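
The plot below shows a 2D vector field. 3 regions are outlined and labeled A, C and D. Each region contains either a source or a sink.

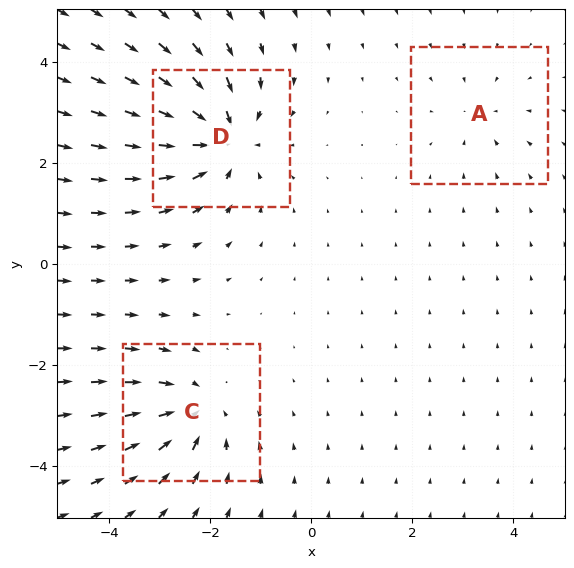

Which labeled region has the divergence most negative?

D

Divergence at each region's feature centre — A: about -2, C: about -4, D: about -5. Region D is most negative.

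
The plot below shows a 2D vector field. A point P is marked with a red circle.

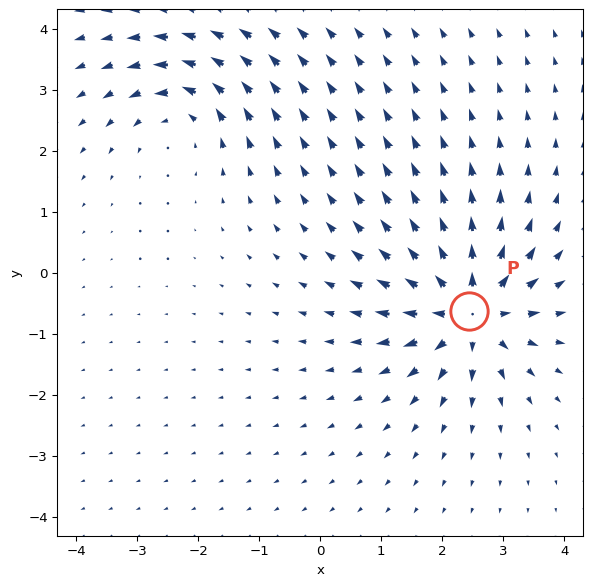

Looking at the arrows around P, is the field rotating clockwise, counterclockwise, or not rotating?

not rotating

Near P at (2.4, -0.6) the arrows show no circulation. The curl there is ≈0.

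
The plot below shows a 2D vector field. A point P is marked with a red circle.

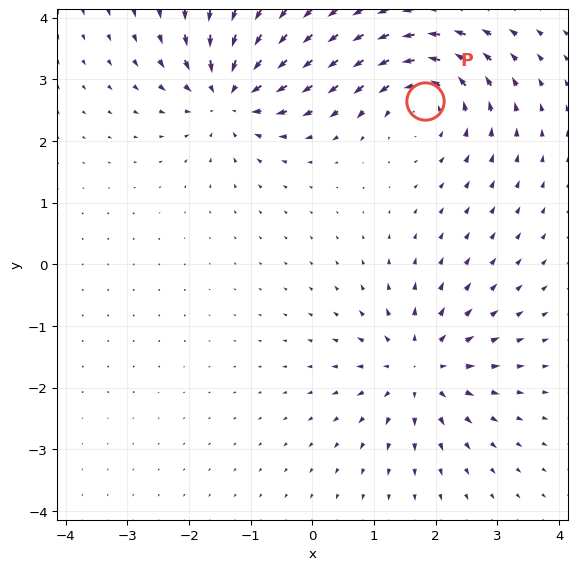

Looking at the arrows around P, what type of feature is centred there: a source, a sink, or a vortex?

At P (1.8, 2.6) the arrows circulate counterclockwise. Divergence ≈0, curl about +4 — near-zero divergence with nonzero curl is a vortex.

vortex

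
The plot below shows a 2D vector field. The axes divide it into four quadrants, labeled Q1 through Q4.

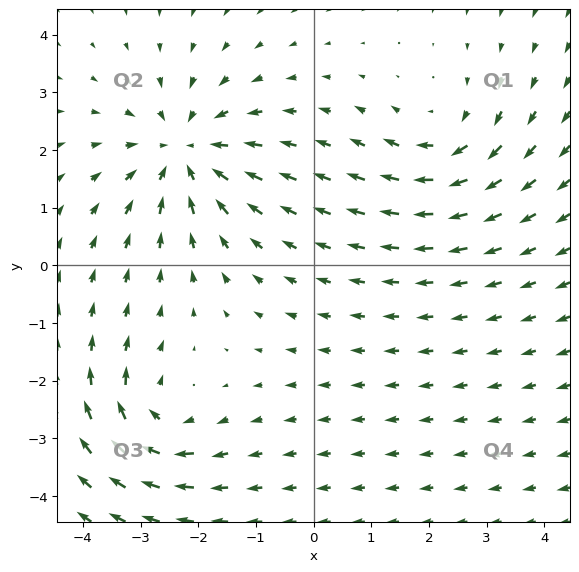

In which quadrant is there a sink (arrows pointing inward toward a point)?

The sink sits at approximately (-2.2, 2.0), which lies in quadrant Q2. The divergence there is about -4, negative as expected for a sink.

Q2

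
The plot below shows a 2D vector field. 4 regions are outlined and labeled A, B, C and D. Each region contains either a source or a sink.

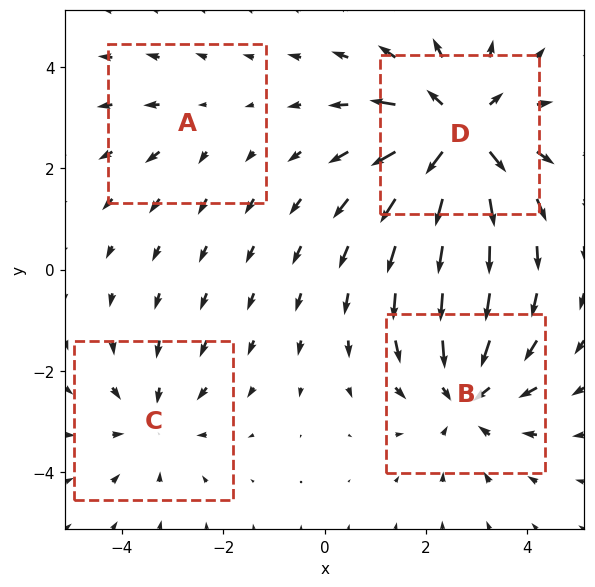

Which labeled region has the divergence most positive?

Divergence at each region's feature centre — A: about +2, B: about -4, C: about -3, D: about +6. Region D is most positive.

D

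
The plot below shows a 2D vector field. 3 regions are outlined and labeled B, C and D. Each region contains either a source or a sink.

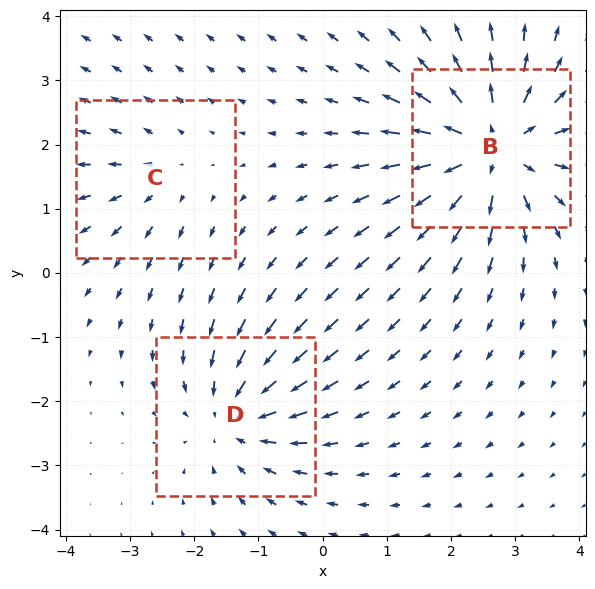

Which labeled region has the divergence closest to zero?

C

Divergence at each region's feature centre — B: about +5, C: about +2, D: about -3. Region C is closest to zero.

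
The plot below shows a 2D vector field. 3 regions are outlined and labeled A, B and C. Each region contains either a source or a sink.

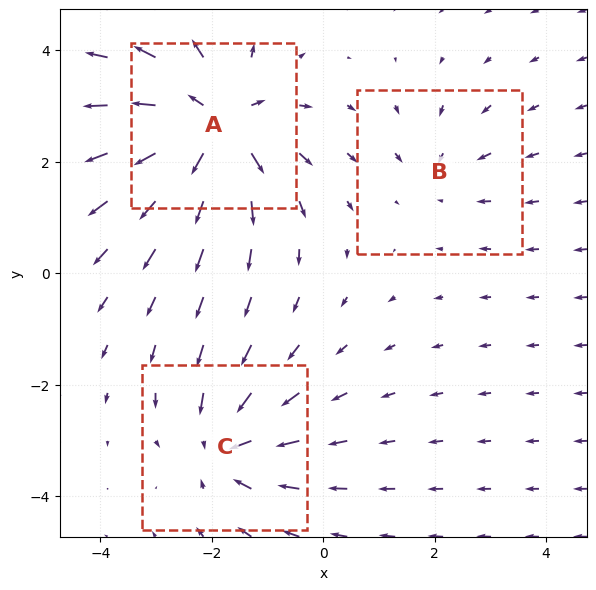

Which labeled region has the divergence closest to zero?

Divergence at each region's feature centre — A: about +5, B: about -2, C: about -3. Region B is closest to zero.

B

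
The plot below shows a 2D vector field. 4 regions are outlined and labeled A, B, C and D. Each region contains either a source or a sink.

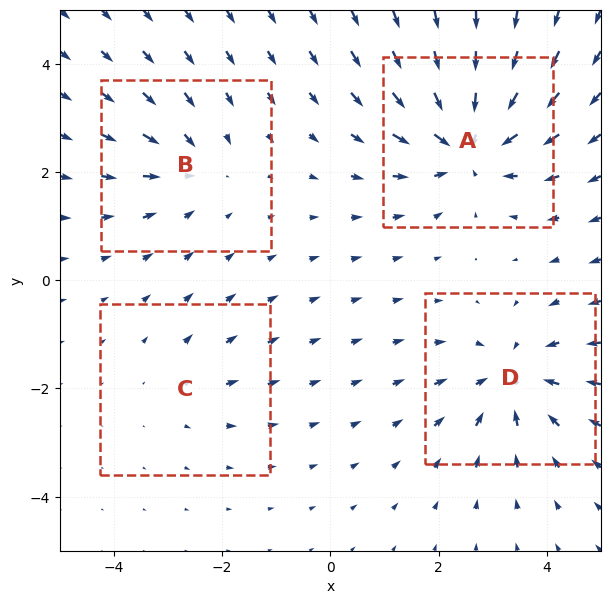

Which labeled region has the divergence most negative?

A

Divergence at each region's feature centre — A: about -7, B: about -3, C: about +2, D: about -5. Region A is most negative.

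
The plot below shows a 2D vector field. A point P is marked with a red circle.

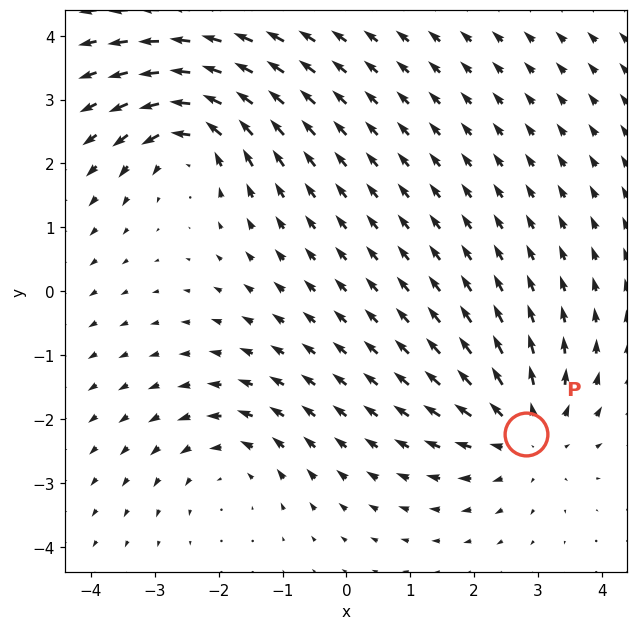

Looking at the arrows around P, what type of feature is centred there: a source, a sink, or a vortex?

source

At P (2.8, -2.2) the arrows spread outward. Divergence about +4, curl ≈0 — positive divergence with near-zero curl is a source.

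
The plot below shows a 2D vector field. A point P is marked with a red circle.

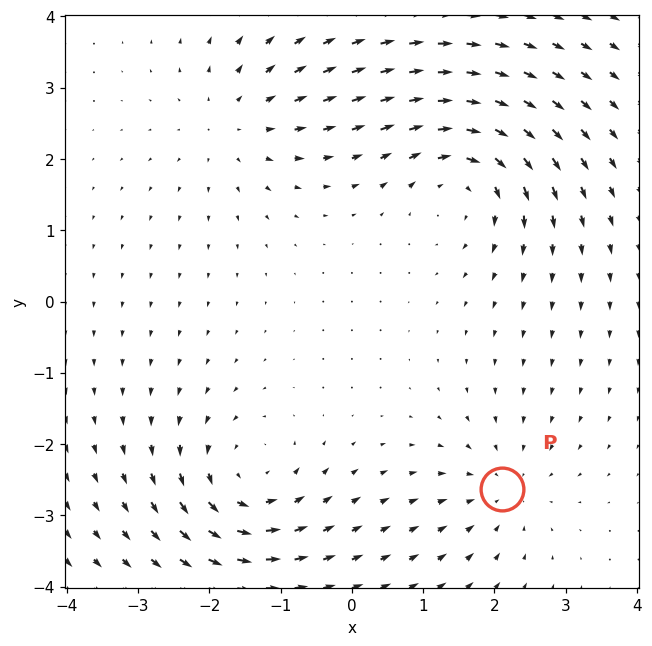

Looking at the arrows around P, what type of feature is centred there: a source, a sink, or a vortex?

sink

At P (2.1, -2.6) the arrows converge inward. Divergence about -3, curl ≈0 — negative divergence with near-zero curl is a sink.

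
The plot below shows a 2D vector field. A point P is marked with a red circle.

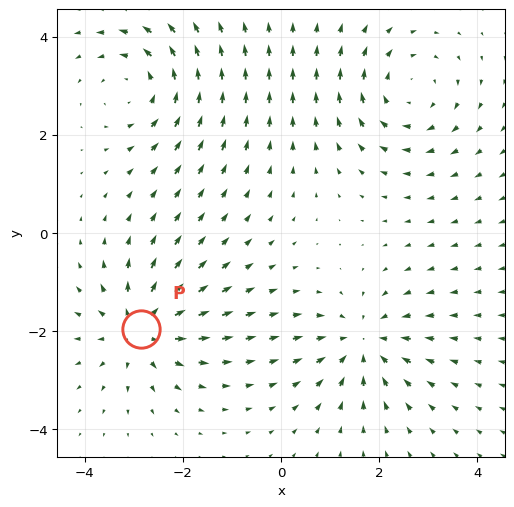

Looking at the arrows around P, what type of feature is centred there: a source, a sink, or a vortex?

source

At P (-2.9, -2.0) the arrows spread outward. Divergence about +5, curl ≈0 — positive divergence with near-zero curl is a source.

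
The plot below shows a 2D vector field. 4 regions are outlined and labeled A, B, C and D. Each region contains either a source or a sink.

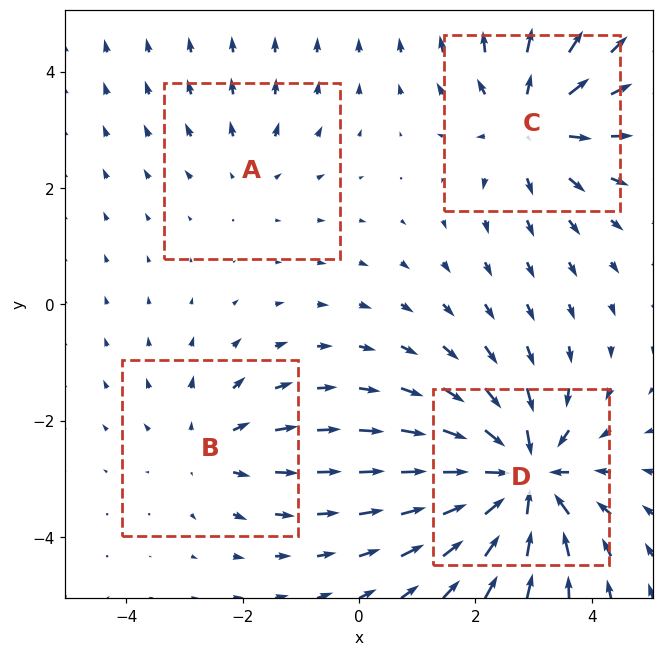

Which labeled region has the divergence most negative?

Divergence at each region's feature centre — A: about +2, B: about +3, C: about +5, D: about -7. Region D is most negative.

D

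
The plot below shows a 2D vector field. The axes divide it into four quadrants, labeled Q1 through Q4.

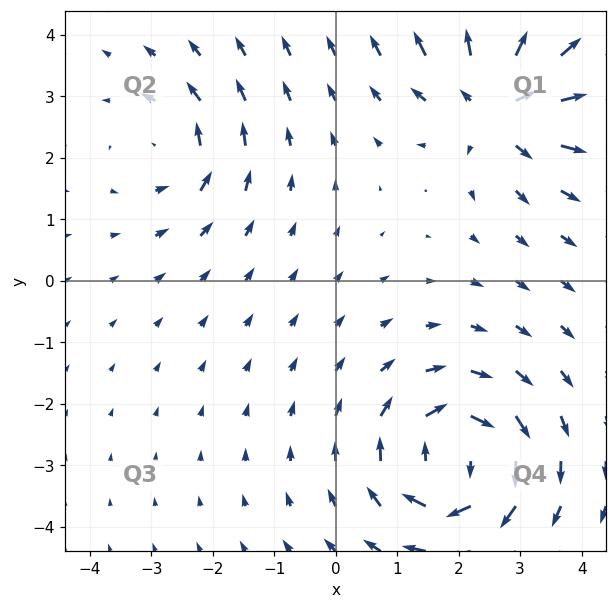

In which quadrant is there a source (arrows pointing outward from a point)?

Q1

The source sits at approximately (2.7, 2.9), which lies in quadrant Q1. The divergence there is about +5, positive as expected for a source.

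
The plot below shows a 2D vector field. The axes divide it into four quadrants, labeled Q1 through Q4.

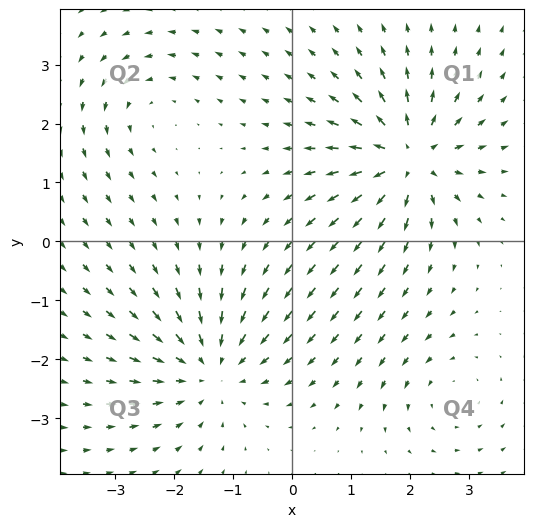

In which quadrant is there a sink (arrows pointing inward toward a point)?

The sink sits at approximately (-1.4, -2.1), which lies in quadrant Q3. The divergence there is about -4, negative as expected for a sink.

Q3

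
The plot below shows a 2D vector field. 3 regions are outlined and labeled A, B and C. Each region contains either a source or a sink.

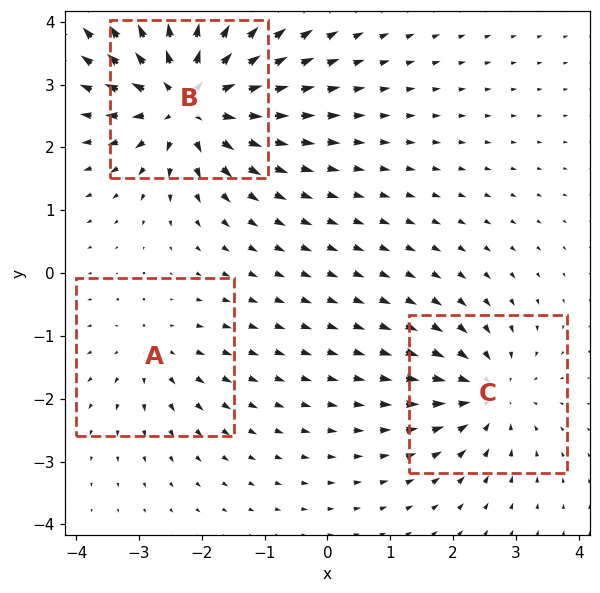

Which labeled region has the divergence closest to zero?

A

Divergence at each region's feature centre — A: about +2, B: about +6, C: about -4. Region A is closest to zero.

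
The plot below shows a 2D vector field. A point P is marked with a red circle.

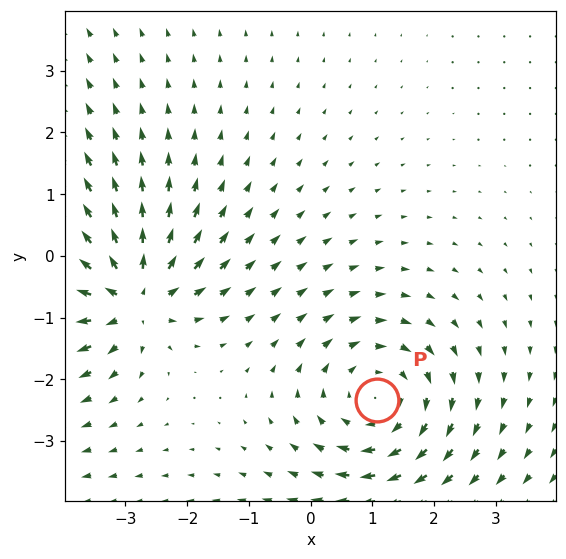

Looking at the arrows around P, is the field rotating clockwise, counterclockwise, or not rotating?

Near P at (1.1, -2.3) the arrows circulate clockwise. The curl (z-component) there is about -3; negative curl means clockwise rotation.

clockwise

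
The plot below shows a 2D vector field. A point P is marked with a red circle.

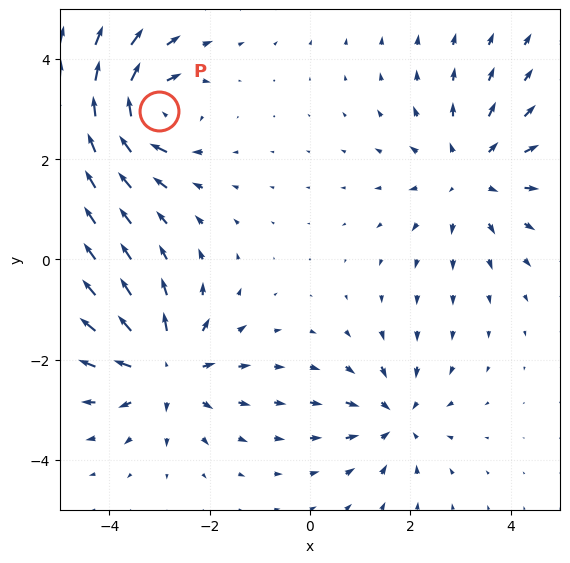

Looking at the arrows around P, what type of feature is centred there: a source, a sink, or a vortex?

At P (-3.0, 3.0) the arrows circulate clockwise. Divergence ≈0, curl about -7 — near-zero divergence with nonzero curl is a vortex.

vortex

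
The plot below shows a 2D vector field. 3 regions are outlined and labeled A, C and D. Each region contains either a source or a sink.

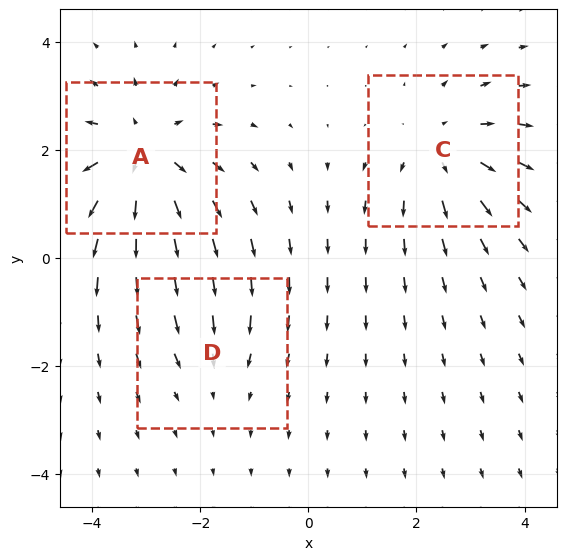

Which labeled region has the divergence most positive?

A

Divergence at each region's feature centre — A: about +4, C: about +3, D: about -2. Region A is most positive.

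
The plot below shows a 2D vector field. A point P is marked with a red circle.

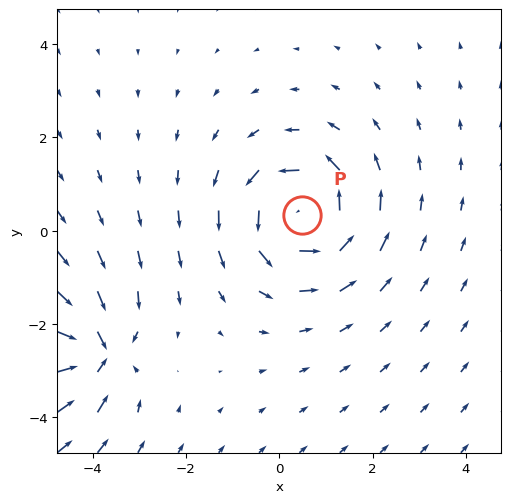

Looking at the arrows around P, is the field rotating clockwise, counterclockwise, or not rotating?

counterclockwise

Near P at (0.5, 0.3) the arrows circulate counterclockwise. The curl (z-component) there is about +4; positive curl means counterclockwise rotation.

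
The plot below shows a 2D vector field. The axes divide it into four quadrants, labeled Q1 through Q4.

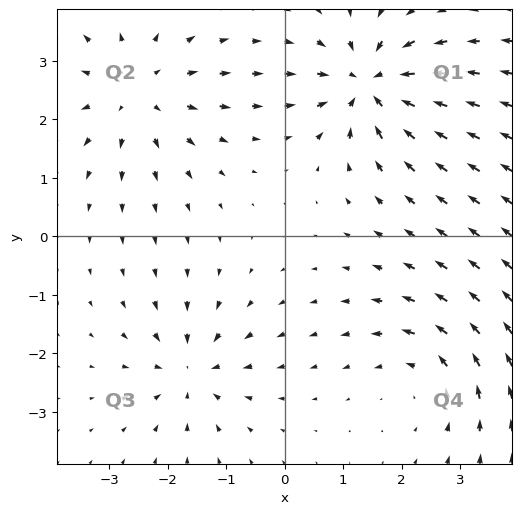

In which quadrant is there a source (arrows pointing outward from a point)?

The source sits at approximately (-2.5, 2.5), which lies in quadrant Q2. The divergence there is about +4, positive as expected for a source.

Q2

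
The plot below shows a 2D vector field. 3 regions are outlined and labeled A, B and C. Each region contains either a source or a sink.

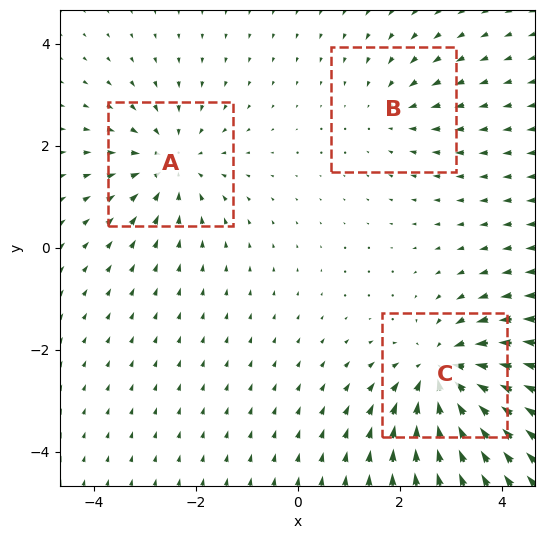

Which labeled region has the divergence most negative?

Divergence at each region's feature centre — A: about -3, B: about -2, C: about -4. Region C is most negative.

C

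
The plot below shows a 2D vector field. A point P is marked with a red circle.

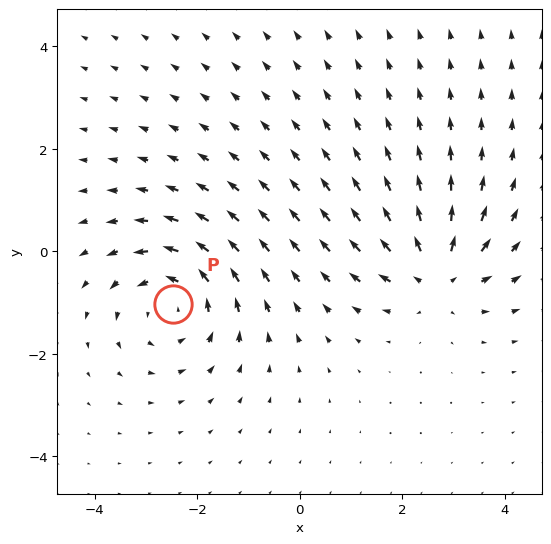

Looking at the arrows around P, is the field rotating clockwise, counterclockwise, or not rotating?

counterclockwise

Near P at (-2.5, -1.0) the arrows circulate counterclockwise. The curl (z-component) there is about +3; positive curl means counterclockwise rotation.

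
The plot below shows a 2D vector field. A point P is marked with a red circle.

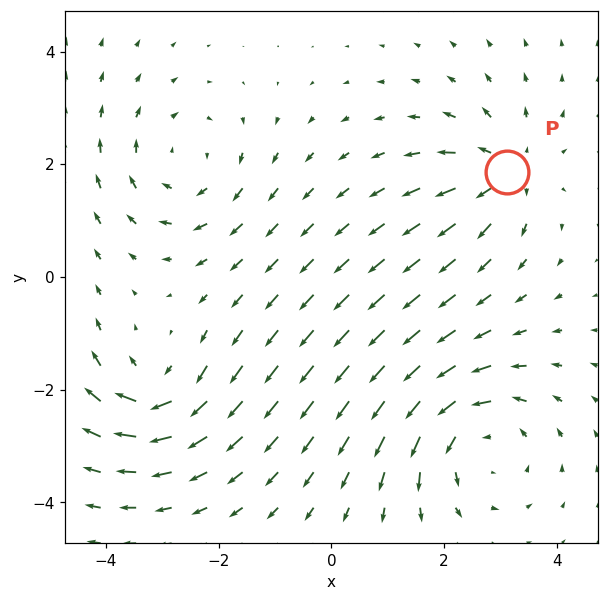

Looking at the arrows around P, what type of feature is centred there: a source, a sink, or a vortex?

At P (3.1, 1.9) the arrows spread outward. Divergence about +4, curl ≈0 — positive divergence with near-zero curl is a source.

source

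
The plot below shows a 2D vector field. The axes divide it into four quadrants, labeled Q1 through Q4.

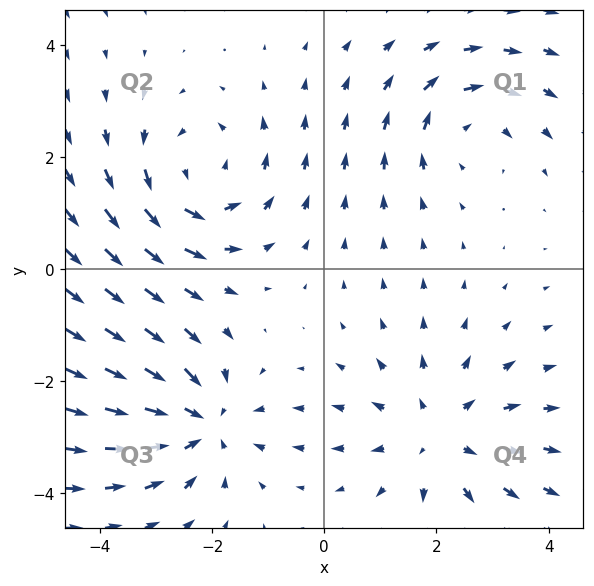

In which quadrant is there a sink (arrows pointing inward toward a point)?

The sink sits at approximately (-2.2, -2.7), which lies in quadrant Q3. The divergence there is about -3, negative as expected for a sink.

Q3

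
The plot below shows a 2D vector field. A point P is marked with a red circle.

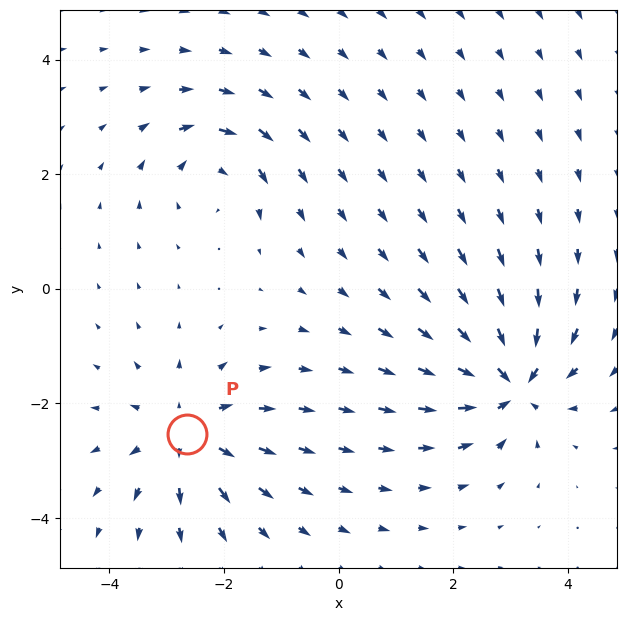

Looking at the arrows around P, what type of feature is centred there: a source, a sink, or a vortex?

source

At P (-2.6, -2.5) the arrows spread outward. Divergence about +4, curl ≈0 — positive divergence with near-zero curl is a source.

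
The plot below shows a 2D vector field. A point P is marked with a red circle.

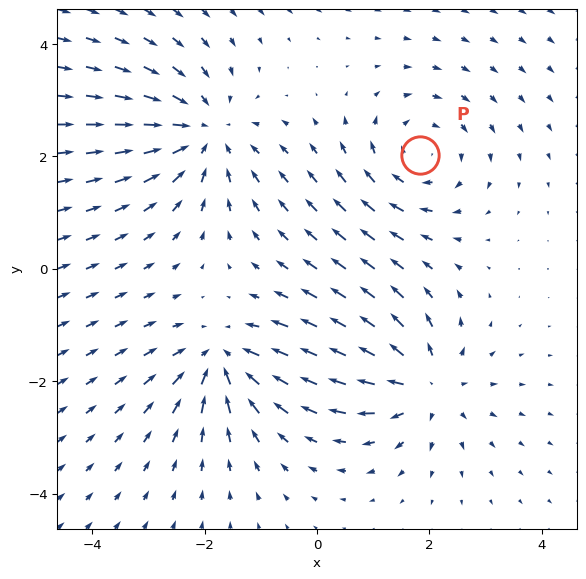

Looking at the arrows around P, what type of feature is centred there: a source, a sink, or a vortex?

vortex

At P (1.8, 2.0) the arrows circulate clockwise. Divergence ≈0, curl about -4 — near-zero divergence with nonzero curl is a vortex.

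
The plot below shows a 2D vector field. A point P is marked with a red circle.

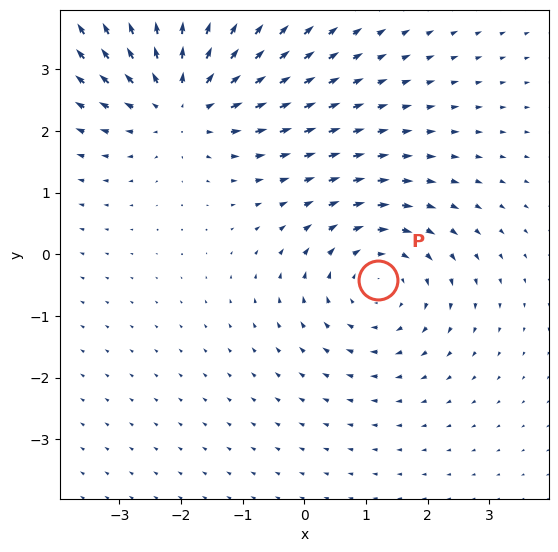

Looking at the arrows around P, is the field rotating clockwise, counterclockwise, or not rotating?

clockwise

Near P at (1.2, -0.4) the arrows circulate clockwise. The curl (z-component) there is about -3; negative curl means clockwise rotation.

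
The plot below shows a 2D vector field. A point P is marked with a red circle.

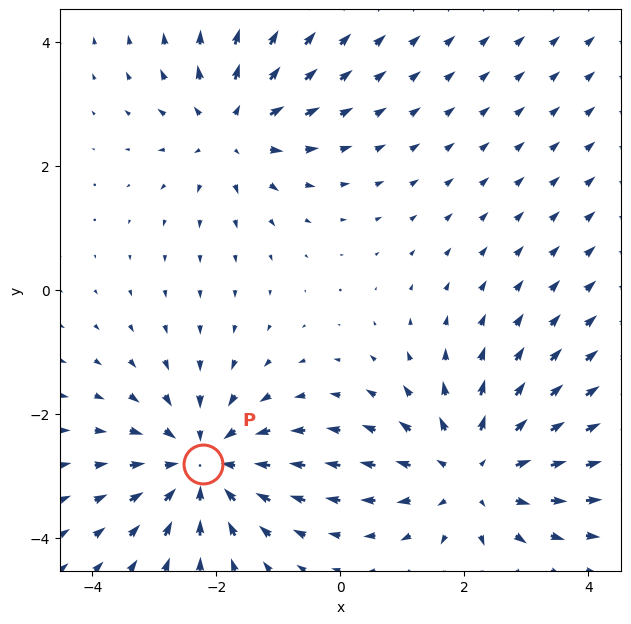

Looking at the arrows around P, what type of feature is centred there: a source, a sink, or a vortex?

sink

At P (-2.2, -2.8) the arrows converge inward. Divergence about -4, curl ≈0 — negative divergence with near-zero curl is a sink.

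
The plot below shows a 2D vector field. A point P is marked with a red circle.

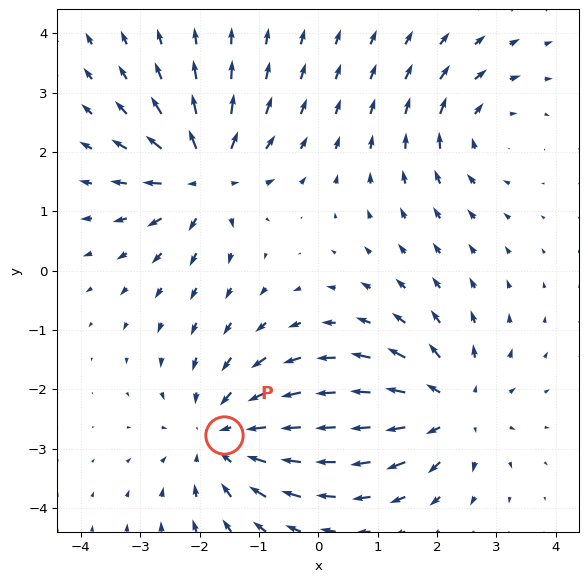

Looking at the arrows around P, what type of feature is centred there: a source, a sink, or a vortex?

sink

At P (-1.6, -2.8) the arrows converge inward. Divergence about -4, curl ≈0 — negative divergence with near-zero curl is a sink.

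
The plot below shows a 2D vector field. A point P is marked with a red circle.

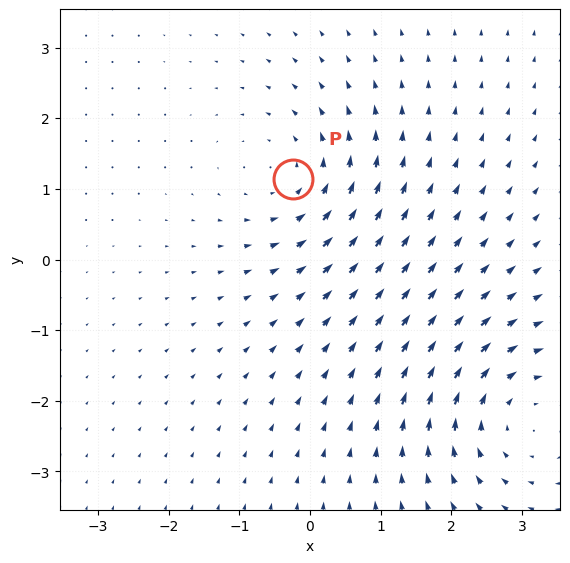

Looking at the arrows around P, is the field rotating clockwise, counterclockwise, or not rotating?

Near P at (-0.2, 1.1) the arrows circulate counterclockwise. The curl (z-component) there is about +4; positive curl means counterclockwise rotation.

counterclockwise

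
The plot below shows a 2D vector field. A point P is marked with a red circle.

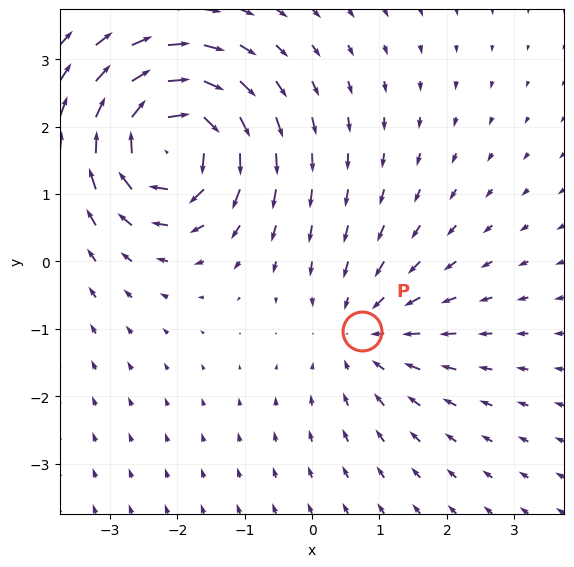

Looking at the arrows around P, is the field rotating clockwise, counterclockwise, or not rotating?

not rotating

Near P at (0.7, -1.0) the arrows show no circulation. The curl there is ≈0.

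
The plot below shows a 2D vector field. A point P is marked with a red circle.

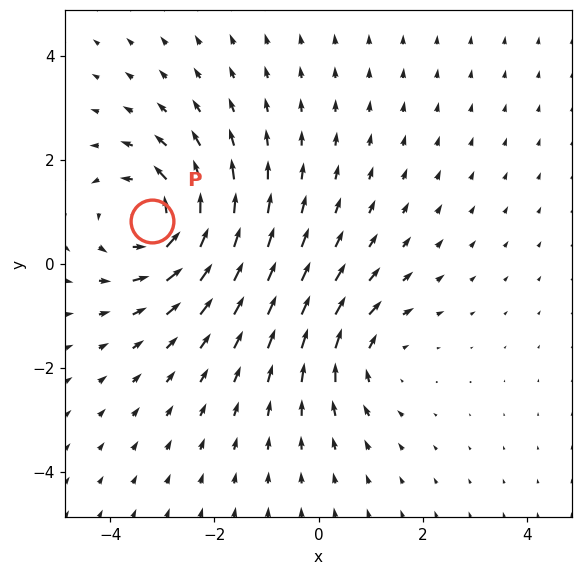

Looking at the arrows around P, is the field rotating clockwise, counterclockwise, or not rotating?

Near P at (-3.2, 0.8) the arrows circulate counterclockwise. The curl (z-component) there is about +5; positive curl means counterclockwise rotation.

counterclockwise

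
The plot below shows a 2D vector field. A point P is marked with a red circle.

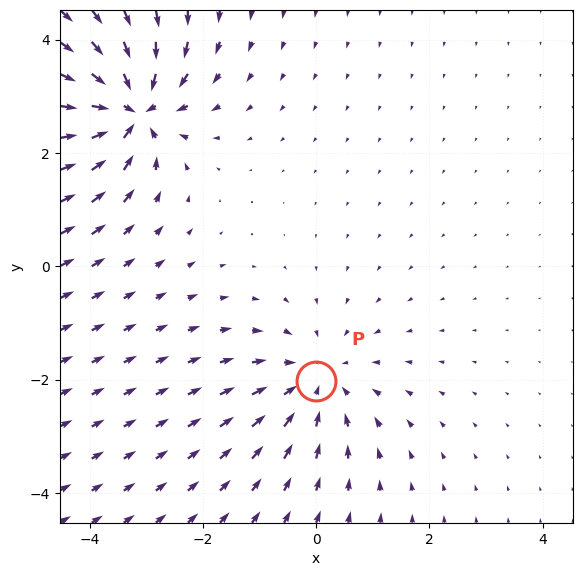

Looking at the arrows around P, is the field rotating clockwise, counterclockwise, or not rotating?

not rotating

Near P at (-0.0, -2.0) the arrows show no circulation. The curl there is ≈0.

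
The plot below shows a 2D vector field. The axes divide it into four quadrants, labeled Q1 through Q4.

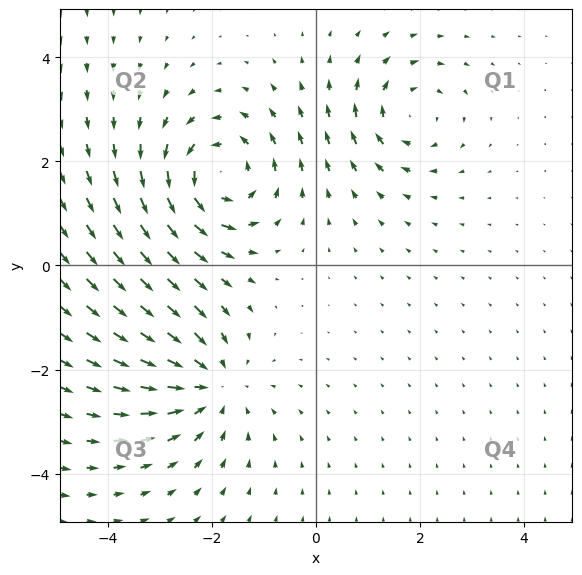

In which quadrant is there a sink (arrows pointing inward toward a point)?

Q3

The sink sits at approximately (-2.0, -2.3), which lies in quadrant Q3. The divergence there is about -3, negative as expected for a sink.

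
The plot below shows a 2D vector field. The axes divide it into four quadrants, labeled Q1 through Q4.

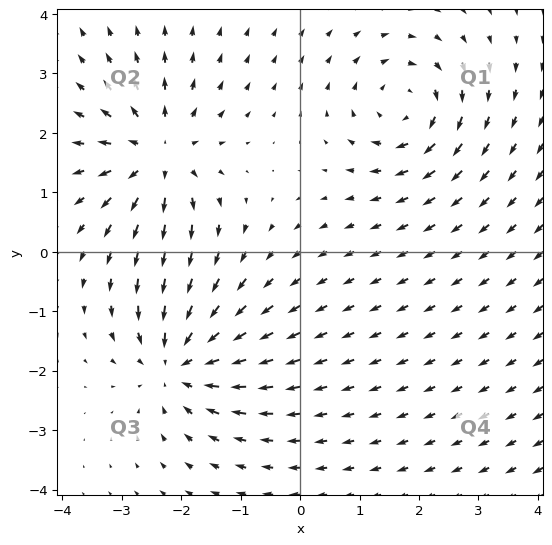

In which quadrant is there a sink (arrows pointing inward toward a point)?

The sink sits at approximately (-2.0, -1.9), which lies in quadrant Q3. The divergence there is about -4, negative as expected for a sink.

Q3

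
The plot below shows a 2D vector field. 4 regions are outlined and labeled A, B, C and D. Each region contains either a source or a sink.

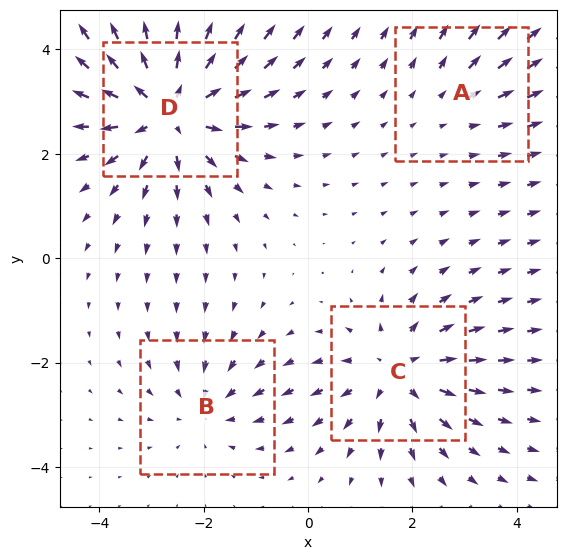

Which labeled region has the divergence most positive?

Divergence at each region's feature centre — A: about +2, B: about -3, C: about +4, D: about +6. Region D is most positive.

D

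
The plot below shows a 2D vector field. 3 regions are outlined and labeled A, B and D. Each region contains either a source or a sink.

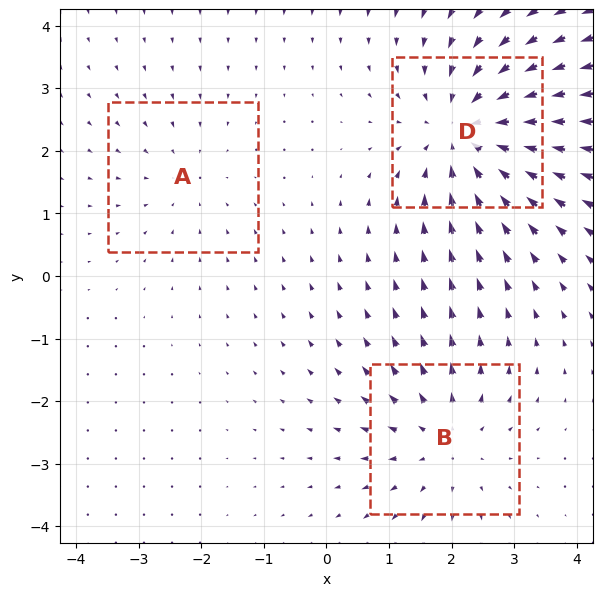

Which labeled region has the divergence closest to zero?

A

Divergence at each region's feature centre — A: about -2, B: about +3, D: about -4. Region A is closest to zero.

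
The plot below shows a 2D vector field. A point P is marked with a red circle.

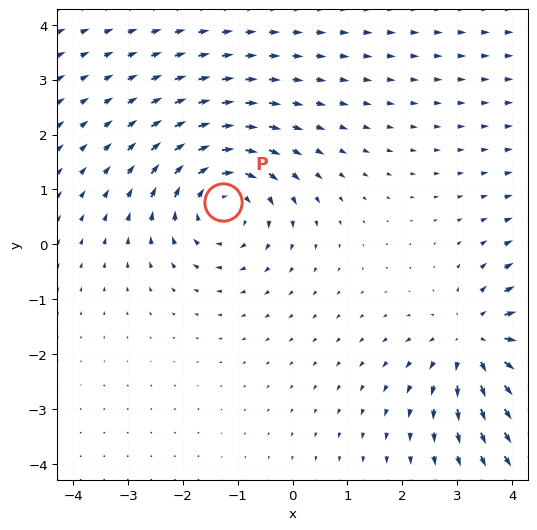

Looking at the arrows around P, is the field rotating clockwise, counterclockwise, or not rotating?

Near P at (-1.3, 0.8) the arrows circulate clockwise. The curl (z-component) there is about -3; negative curl means clockwise rotation.

clockwise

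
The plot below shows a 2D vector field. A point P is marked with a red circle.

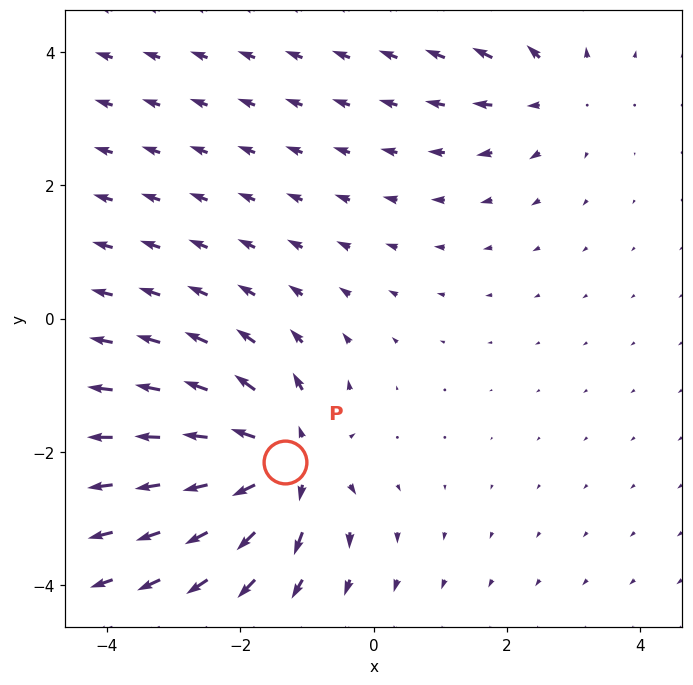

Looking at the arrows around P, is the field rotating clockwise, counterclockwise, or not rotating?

Near P at (-1.3, -2.1) the arrows show no circulation. The curl there is ≈0.

not rotating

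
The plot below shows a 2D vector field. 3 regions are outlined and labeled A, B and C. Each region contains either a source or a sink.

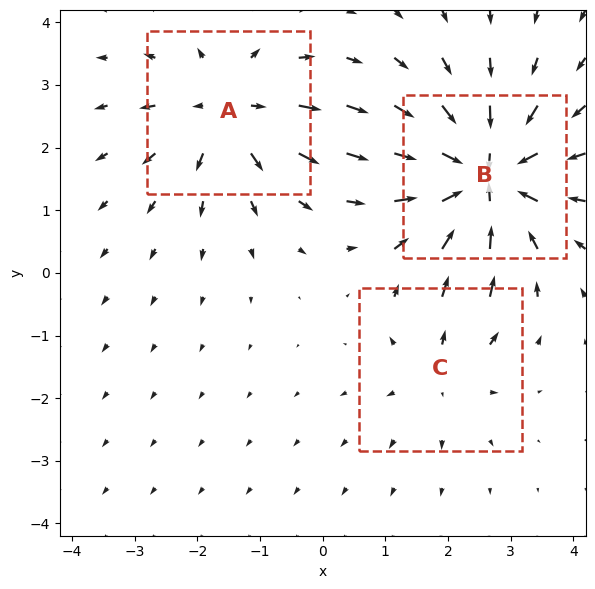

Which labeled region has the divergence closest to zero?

Divergence at each region's feature centre — A: about +4, B: about -5, C: about +2. Region C is closest to zero.

C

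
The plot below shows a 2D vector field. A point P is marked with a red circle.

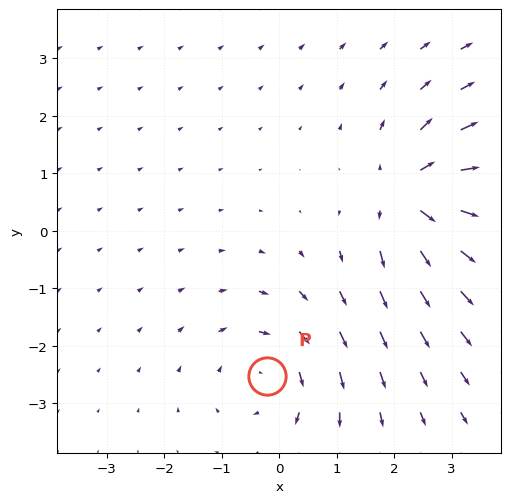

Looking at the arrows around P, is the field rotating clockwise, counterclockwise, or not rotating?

Near P at (-0.2, -2.5) the arrows circulate clockwise. The curl (z-component) there is about -4; negative curl means clockwise rotation.

clockwise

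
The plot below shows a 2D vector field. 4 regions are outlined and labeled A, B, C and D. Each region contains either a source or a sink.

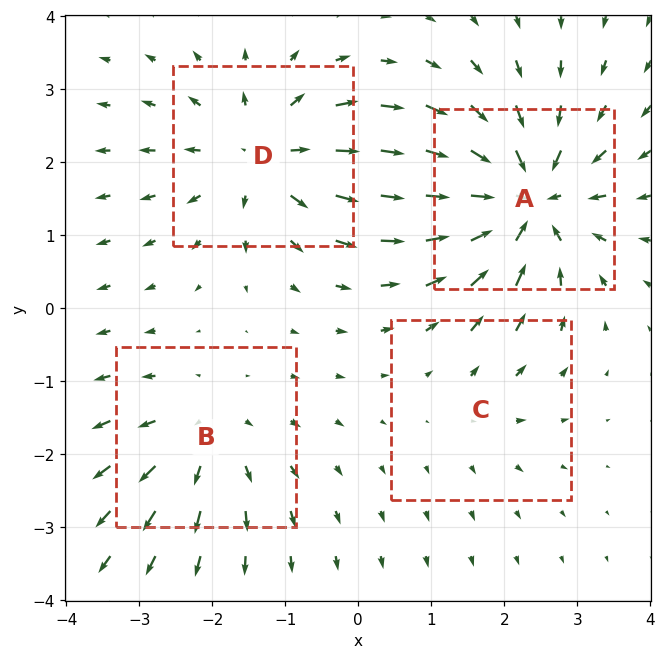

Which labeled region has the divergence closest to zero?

C

Divergence at each region's feature centre — A: about -7, B: about +4, C: about +2, D: about +5. Region C is closest to zero.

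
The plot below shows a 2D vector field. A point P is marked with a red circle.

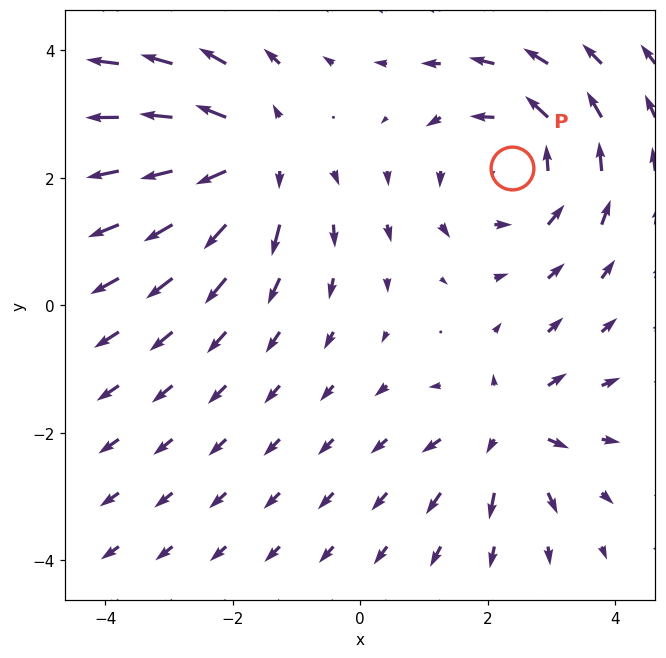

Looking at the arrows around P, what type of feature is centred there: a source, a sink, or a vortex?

vortex

At P (2.4, 2.2) the arrows circulate counterclockwise. Divergence ≈0, curl about +4 — near-zero divergence with nonzero curl is a vortex.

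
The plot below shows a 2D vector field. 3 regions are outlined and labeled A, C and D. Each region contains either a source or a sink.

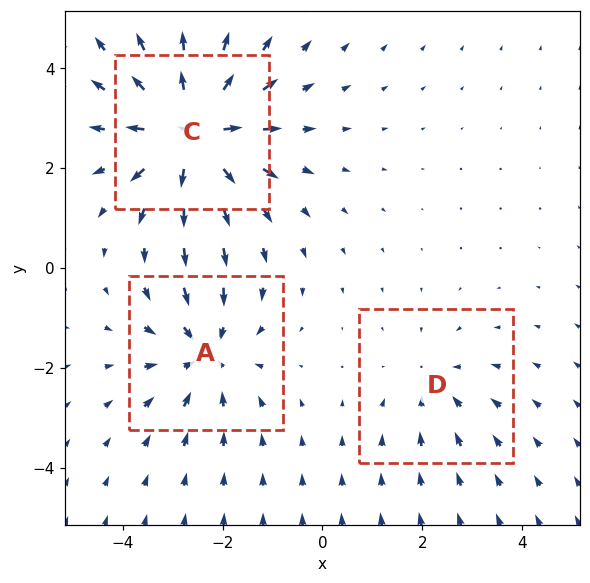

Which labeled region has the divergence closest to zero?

D

Divergence at each region's feature centre — A: about -3, C: about +5, D: about -2. Region D is closest to zero.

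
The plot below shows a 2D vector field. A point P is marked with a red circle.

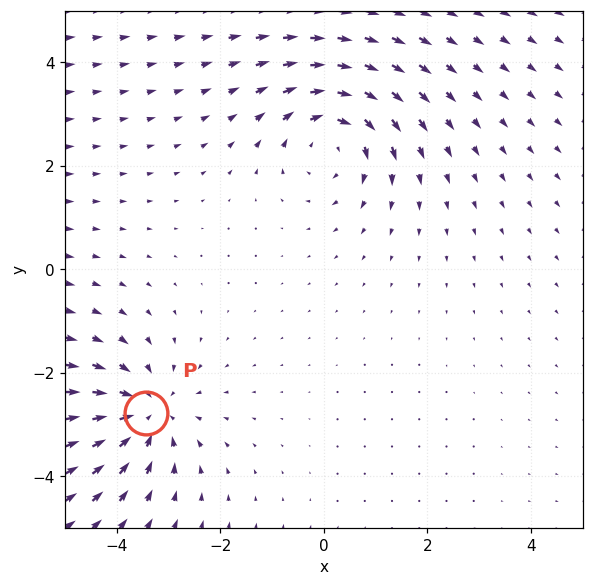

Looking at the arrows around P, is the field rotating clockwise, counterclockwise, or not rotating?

not rotating

Near P at (-3.4, -2.8) the arrows show no circulation. The curl there is ≈0.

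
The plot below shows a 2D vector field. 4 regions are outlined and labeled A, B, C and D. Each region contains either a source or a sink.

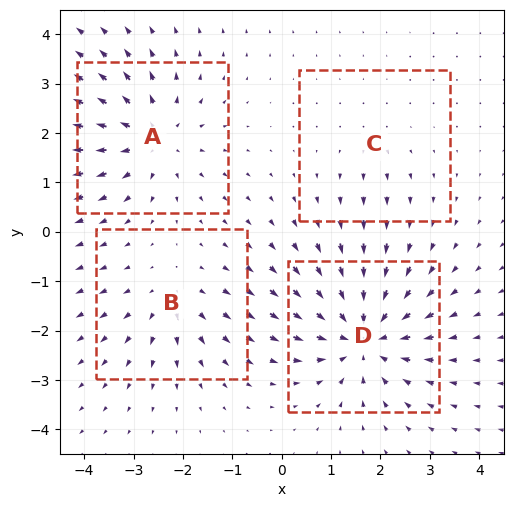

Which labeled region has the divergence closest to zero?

Divergence at each region's feature centre — A: about +5, B: about +3, C: about +2, D: about -7. Region C is closest to zero.

C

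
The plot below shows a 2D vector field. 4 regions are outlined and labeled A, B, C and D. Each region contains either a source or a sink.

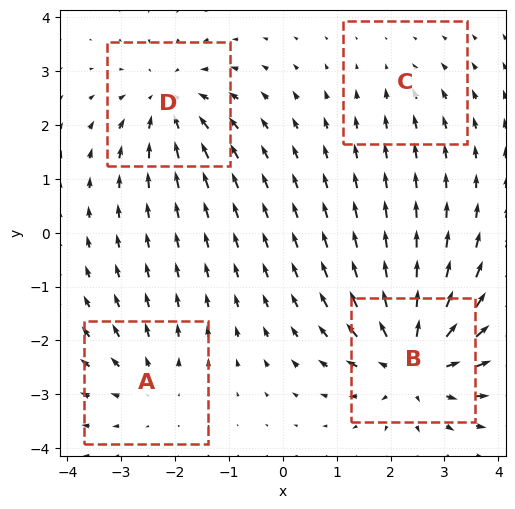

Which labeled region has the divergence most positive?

Divergence at each region's feature centre — A: about +3, B: about +7, C: about -2, D: about -5. Region B is most positive.

B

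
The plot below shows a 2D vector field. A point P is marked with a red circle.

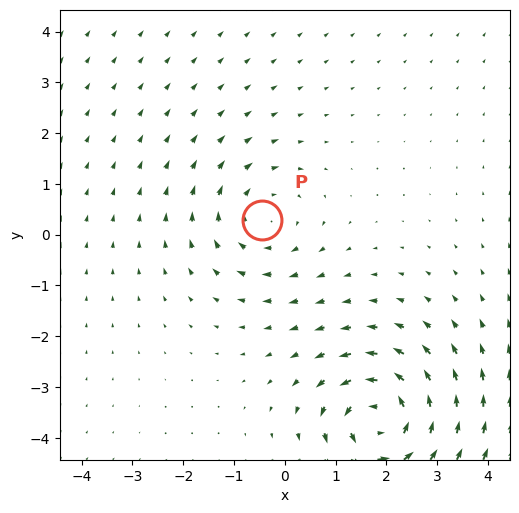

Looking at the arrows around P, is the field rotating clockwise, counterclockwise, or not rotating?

clockwise

Near P at (-0.4, 0.3) the arrows circulate clockwise. The curl (z-component) there is about -3; negative curl means clockwise rotation.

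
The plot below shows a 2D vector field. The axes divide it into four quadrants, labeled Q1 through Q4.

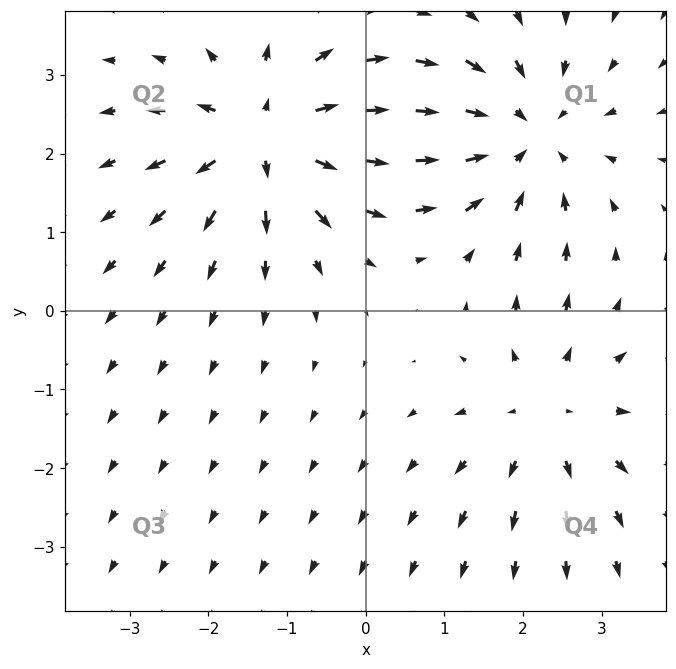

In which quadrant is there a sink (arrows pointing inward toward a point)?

The sink sits at approximately (2.0, 2.2), which lies in quadrant Q1. The divergence there is about -4, negative as expected for a sink.

Q1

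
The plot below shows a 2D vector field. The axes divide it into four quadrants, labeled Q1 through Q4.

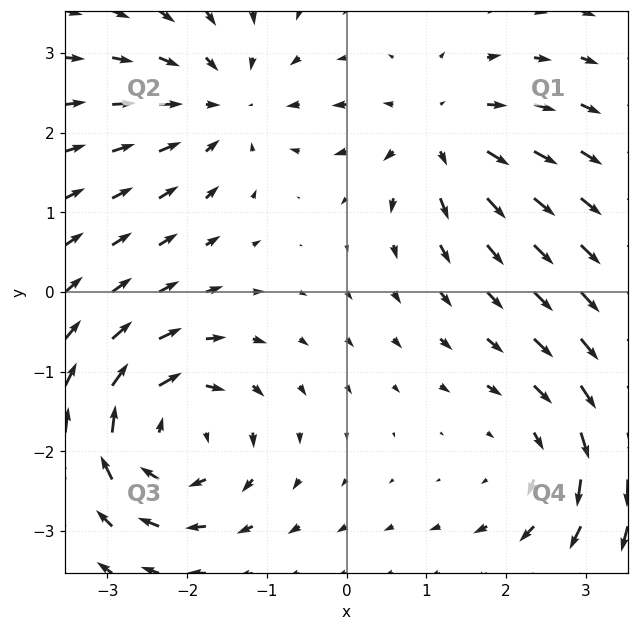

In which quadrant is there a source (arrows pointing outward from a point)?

Q1

The source sits at approximately (1.2, 2.0), which lies in quadrant Q1. The divergence there is about +5, positive as expected for a source.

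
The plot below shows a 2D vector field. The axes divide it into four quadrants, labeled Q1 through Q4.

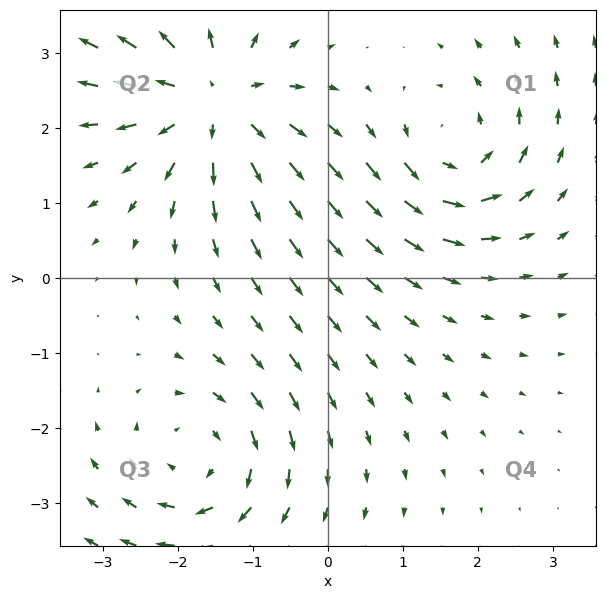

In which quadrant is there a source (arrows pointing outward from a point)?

The source sits at approximately (-1.5, 2.4), which lies in quadrant Q2. The divergence there is about +5, positive as expected for a source.

Q2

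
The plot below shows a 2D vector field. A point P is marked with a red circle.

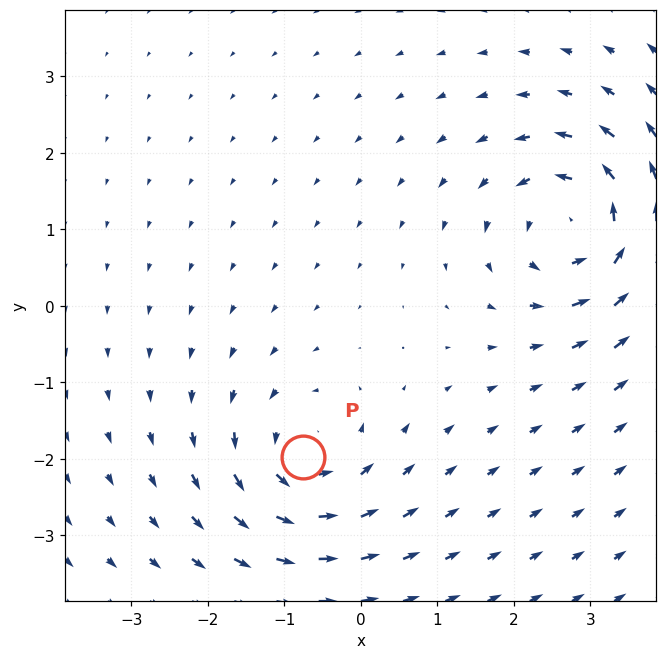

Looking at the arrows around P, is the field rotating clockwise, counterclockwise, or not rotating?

counterclockwise

Near P at (-0.8, -2.0) the arrows circulate counterclockwise. The curl (z-component) there is about +5; positive curl means counterclockwise rotation.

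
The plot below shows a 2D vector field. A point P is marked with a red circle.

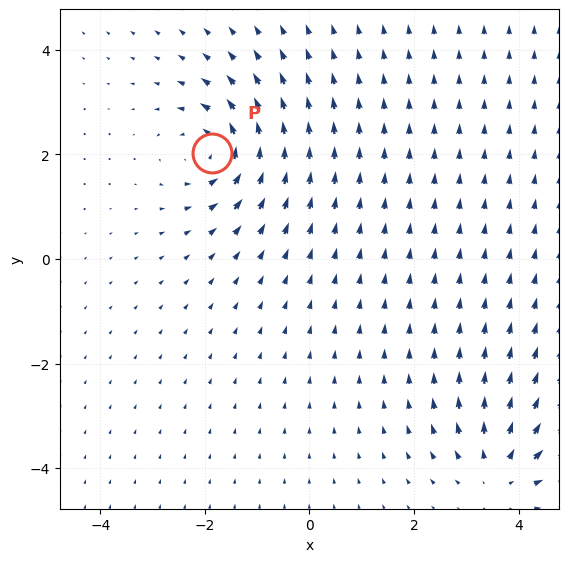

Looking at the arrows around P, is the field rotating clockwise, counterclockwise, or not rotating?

counterclockwise

Near P at (-1.9, 2.0) the arrows circulate counterclockwise. The curl (z-component) there is about +5; positive curl means counterclockwise rotation.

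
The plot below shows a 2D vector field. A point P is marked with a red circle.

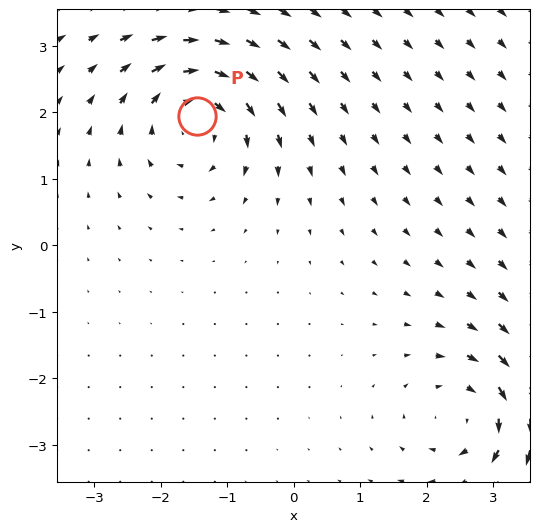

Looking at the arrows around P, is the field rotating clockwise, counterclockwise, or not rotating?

clockwise

Near P at (-1.5, 1.9) the arrows circulate clockwise. The curl (z-component) there is about -6; negative curl means clockwise rotation.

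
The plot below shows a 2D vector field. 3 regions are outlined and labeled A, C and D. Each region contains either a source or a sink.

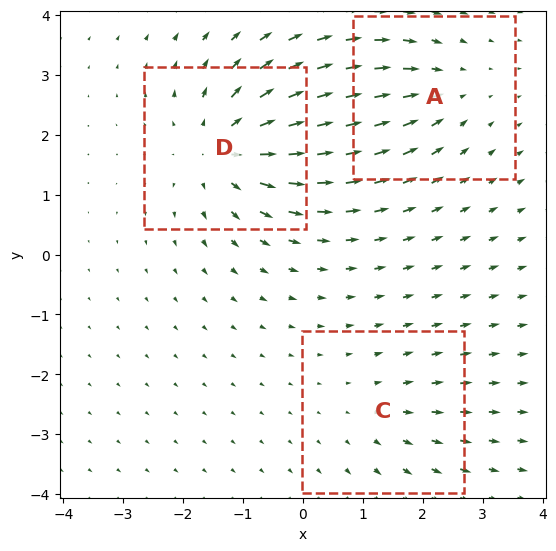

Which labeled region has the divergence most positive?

Divergence at each region's feature centre — A: about -3, C: about +2, D: about +5. Region D is most positive.

D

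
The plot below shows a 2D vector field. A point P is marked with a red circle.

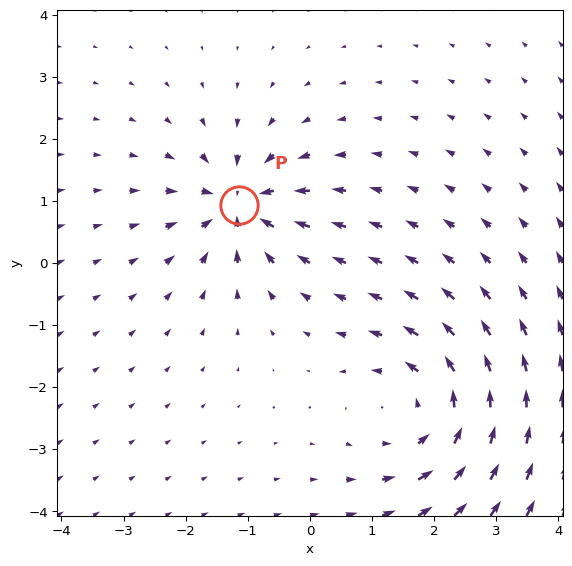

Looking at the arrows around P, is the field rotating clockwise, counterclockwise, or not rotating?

Near P at (-1.1, 0.9) the arrows show no circulation. The curl there is ≈0.

not rotating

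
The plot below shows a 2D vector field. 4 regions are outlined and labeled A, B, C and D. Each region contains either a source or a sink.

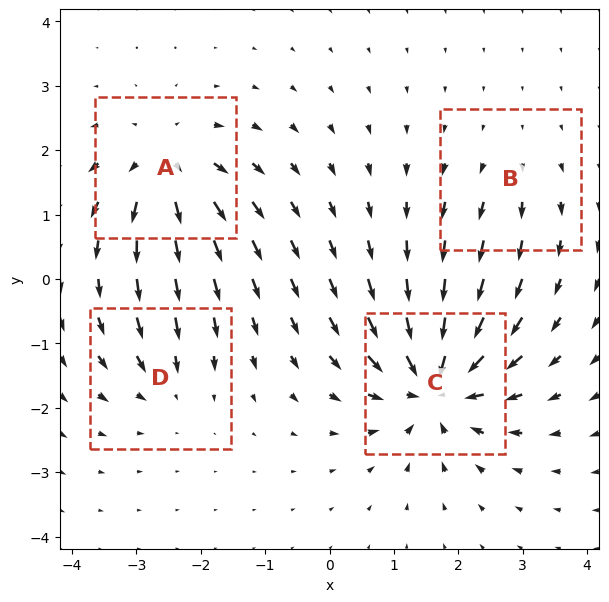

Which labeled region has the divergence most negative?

C

Divergence at each region's feature centre — A: about +6, B: about +3, C: about -9, D: about -4. Region C is most negative.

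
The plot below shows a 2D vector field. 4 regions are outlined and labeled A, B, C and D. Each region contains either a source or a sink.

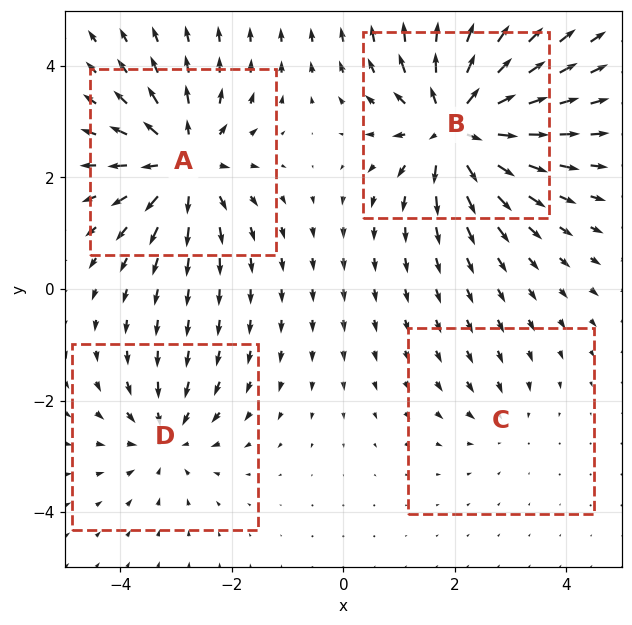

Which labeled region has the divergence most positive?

B

Divergence at each region's feature centre — A: about +6, B: about +7, C: about -2, D: about -4. Region B is most positive.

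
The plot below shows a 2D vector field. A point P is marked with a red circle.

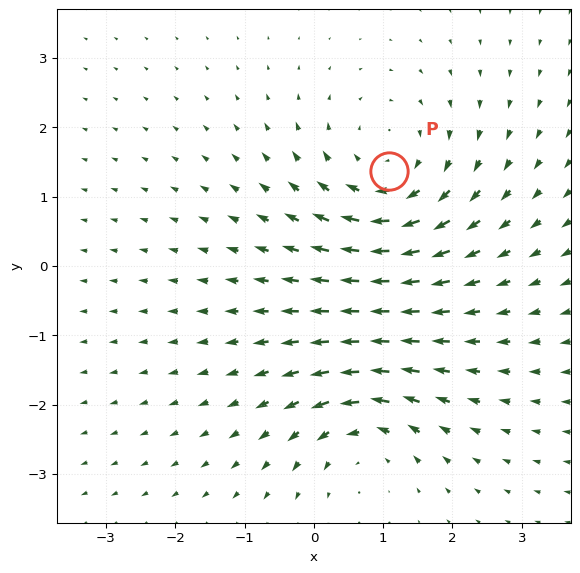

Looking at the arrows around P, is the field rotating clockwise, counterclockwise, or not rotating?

clockwise

Near P at (1.1, 1.4) the arrows circulate clockwise. The curl (z-component) there is about -4; negative curl means clockwise rotation.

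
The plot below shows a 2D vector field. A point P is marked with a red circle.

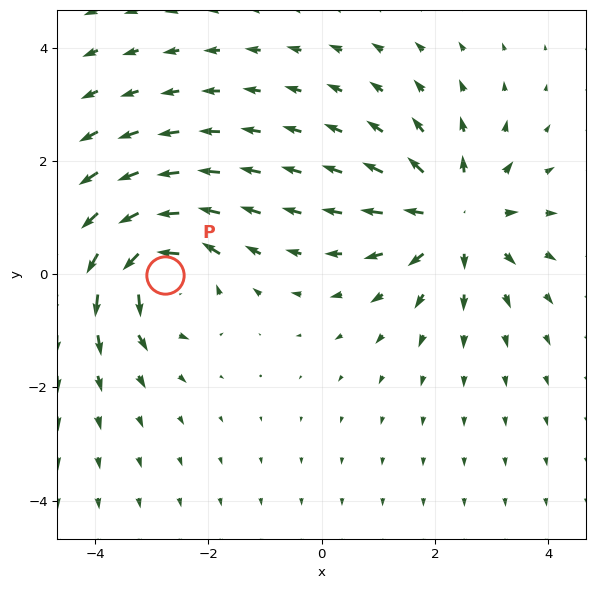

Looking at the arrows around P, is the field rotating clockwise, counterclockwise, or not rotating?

counterclockwise

Near P at (-2.8, -0.0) the arrows circulate counterclockwise. The curl (z-component) there is about +6; positive curl means counterclockwise rotation.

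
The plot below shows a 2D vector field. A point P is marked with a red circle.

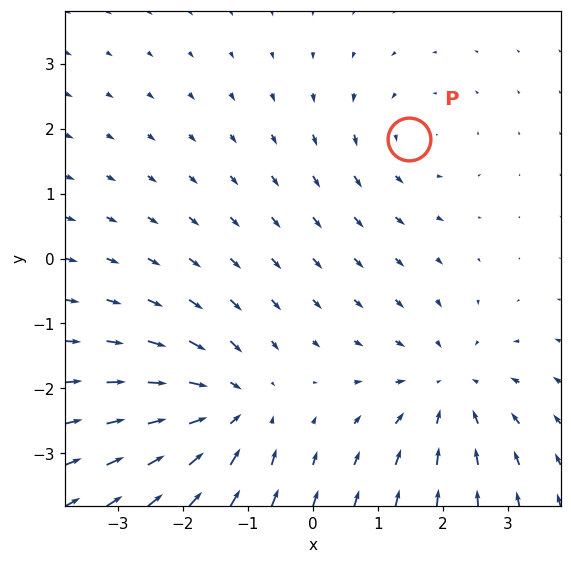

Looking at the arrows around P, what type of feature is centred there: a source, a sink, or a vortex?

vortex

At P (1.5, 1.8) the arrows circulate counterclockwise. Divergence ≈0, curl about +2 — near-zero divergence with nonzero curl is a vortex.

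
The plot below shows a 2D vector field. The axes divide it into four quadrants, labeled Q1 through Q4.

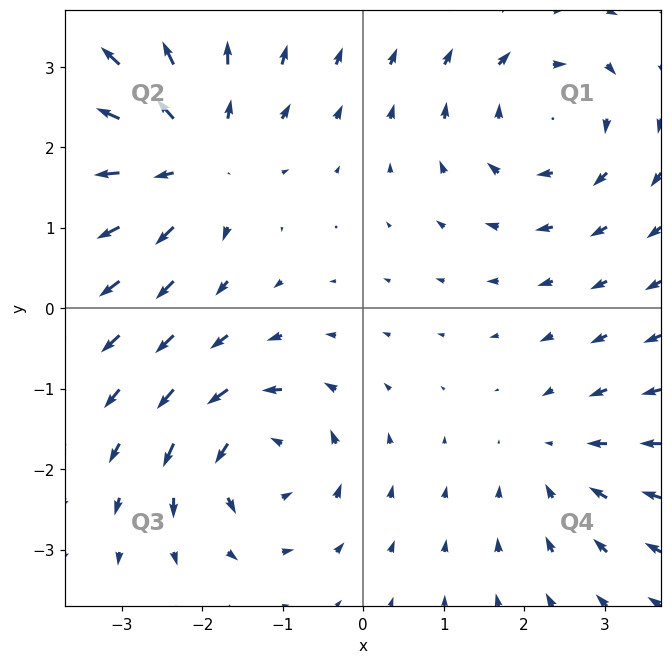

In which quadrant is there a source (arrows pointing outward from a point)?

The source sits at approximately (-2.1, 1.9), which lies in quadrant Q2. The divergence there is about +5, positive as expected for a source.

Q2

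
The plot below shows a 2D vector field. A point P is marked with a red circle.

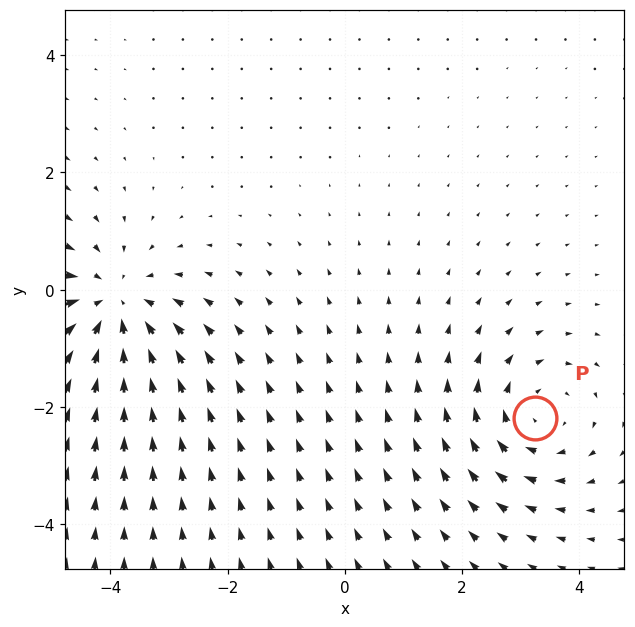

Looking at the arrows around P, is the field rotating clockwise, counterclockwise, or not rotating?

clockwise

Near P at (3.3, -2.2) the arrows circulate clockwise. The curl (z-component) there is about -3; negative curl means clockwise rotation.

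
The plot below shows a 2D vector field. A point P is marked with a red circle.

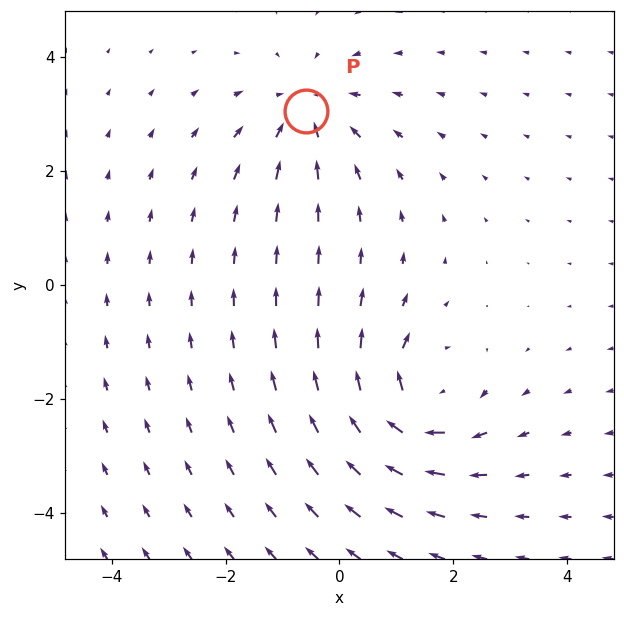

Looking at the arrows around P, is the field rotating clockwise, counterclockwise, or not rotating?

Near P at (-0.6, 3.0) the arrows show no circulation. The curl there is ≈0.

not rotating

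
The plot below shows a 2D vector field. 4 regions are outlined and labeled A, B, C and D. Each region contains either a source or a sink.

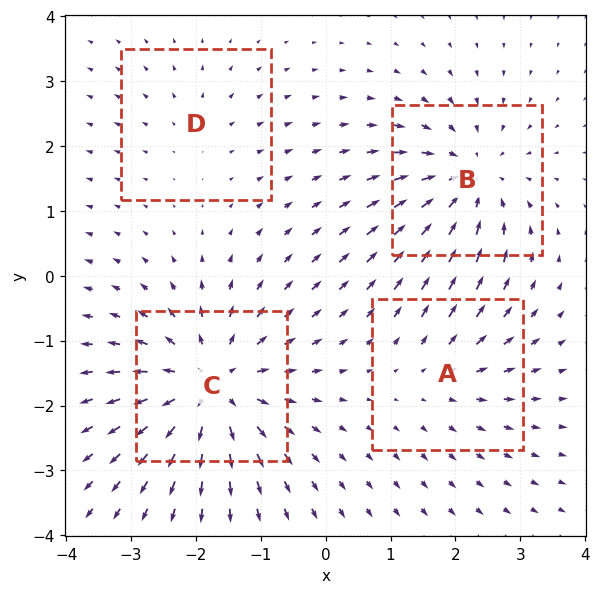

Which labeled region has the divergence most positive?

Divergence at each region's feature centre — A: about +3, B: about -5, C: about +7, D: about +2. Region C is most positive.

C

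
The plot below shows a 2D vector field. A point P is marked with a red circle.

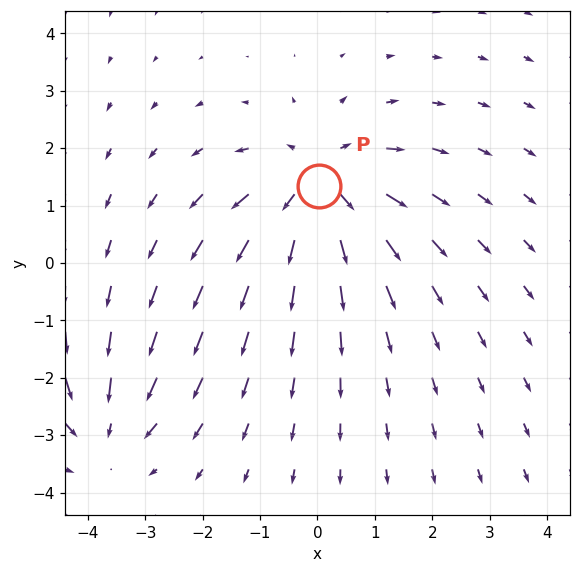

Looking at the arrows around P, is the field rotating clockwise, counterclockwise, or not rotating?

Near P at (0.0, 1.3) the arrows show no circulation. The curl there is ≈0.

not rotating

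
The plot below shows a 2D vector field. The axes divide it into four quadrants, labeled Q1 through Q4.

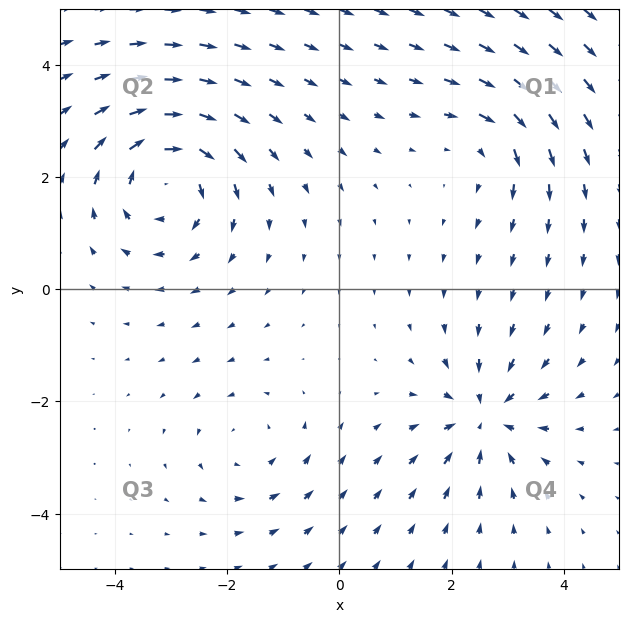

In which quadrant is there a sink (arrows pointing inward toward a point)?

The sink sits at approximately (2.6, -2.3), which lies in quadrant Q4. The divergence there is about -5, negative as expected for a sink.

Q4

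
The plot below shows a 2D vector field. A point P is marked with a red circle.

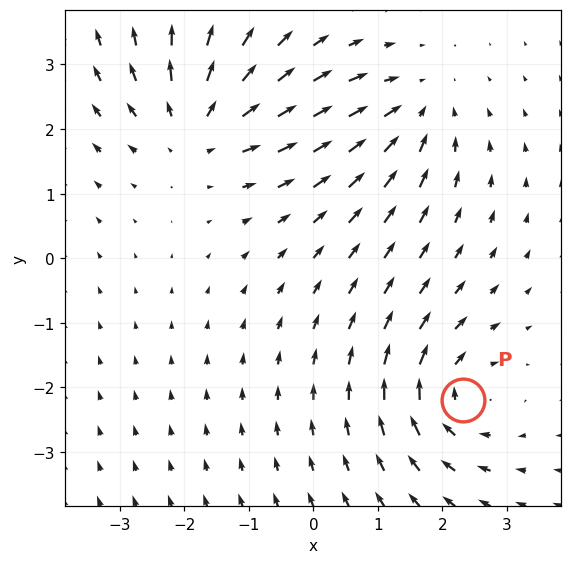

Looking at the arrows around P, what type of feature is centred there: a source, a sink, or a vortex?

At P (2.3, -2.2) the arrows circulate clockwise. Divergence ≈0, curl about -4 — near-zero divergence with nonzero curl is a vortex.

vortex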